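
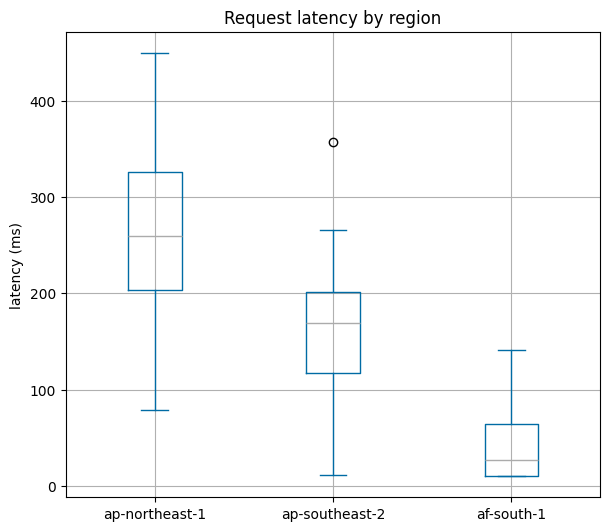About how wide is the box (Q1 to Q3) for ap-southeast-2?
Q3 ≈ 200, Q1 ≈ 120; IQR ≈ 80.

≈ 80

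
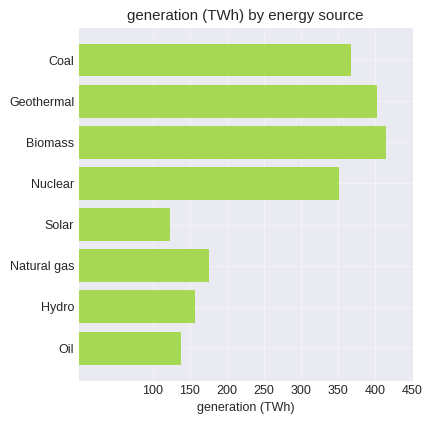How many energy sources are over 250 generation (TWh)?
4

Above 250: Coal, Geothermal, Biomass, Nuclear.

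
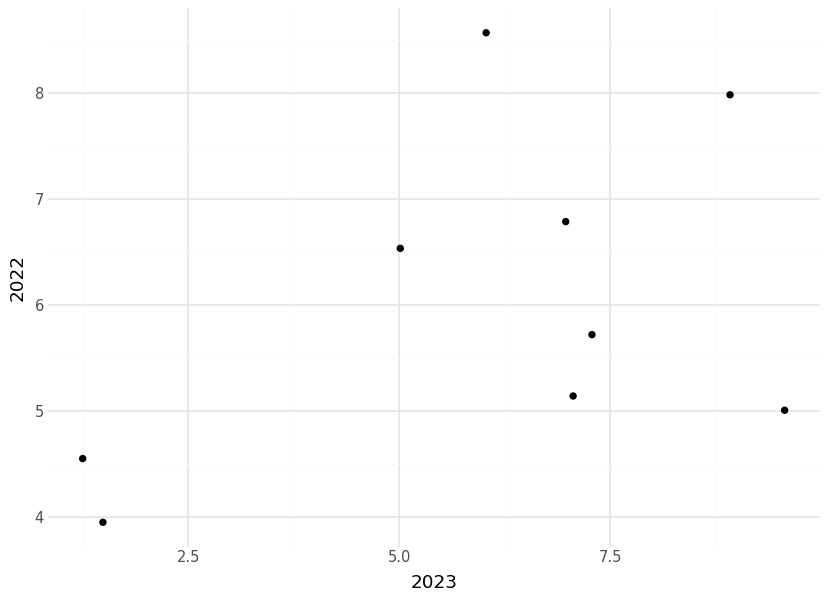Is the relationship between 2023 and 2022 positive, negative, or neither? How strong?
Points are positively correlated; moderate (|r| ≈ 0.5).

positive, moderate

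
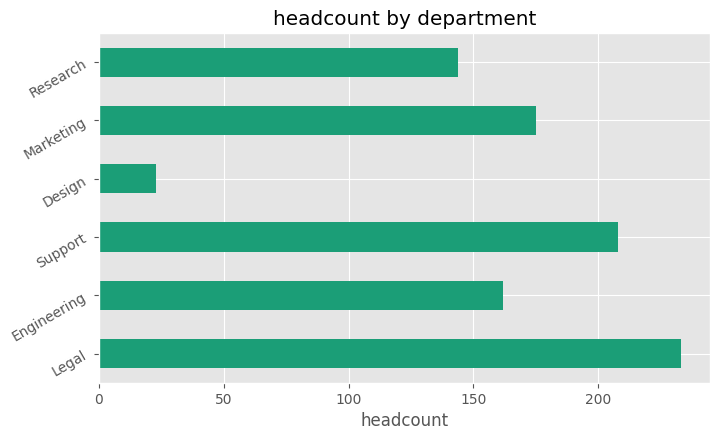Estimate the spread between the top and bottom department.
Max Legal ≈ 240, min Design ≈ 20; range ≈ 220.

≈ 220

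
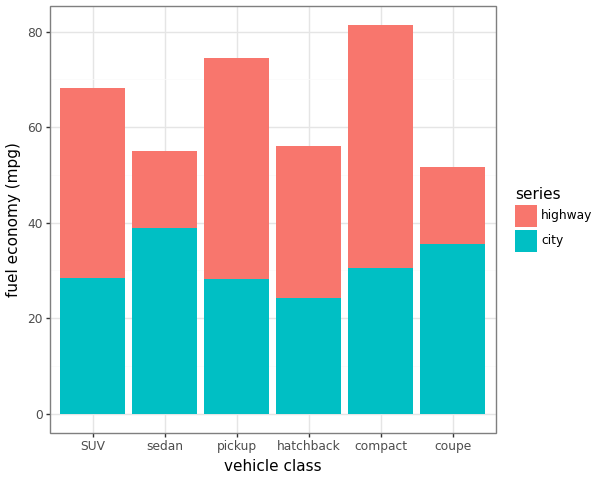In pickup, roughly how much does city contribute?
city top ≈ 30, bottom ≈ 0; segment ≈ 30.

≈ 30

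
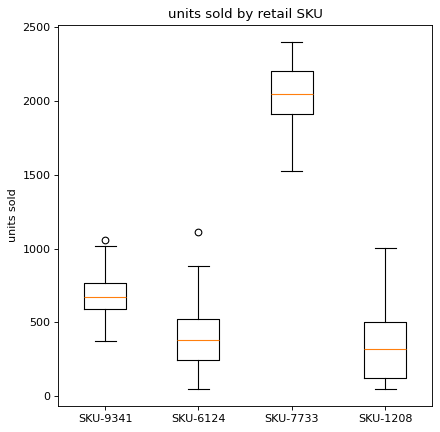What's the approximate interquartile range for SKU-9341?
Q3 ≈ 800, Q1 ≈ 600; IQR ≈ 200.

≈ 200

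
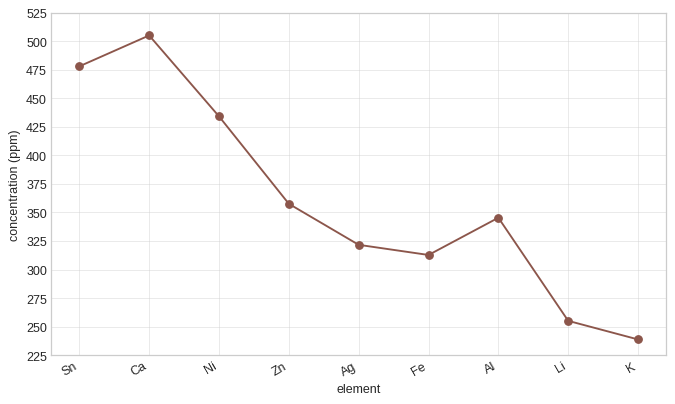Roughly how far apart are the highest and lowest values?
Max Ca ≈ 500, min K ≈ 250; range ≈ 250.

≈ 250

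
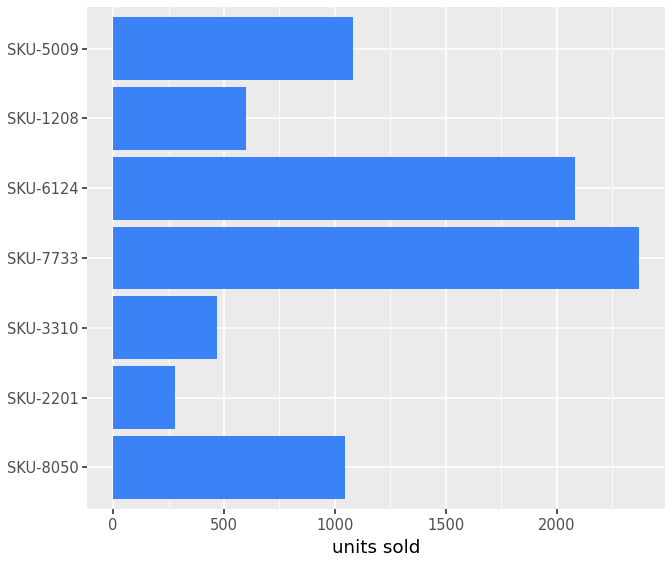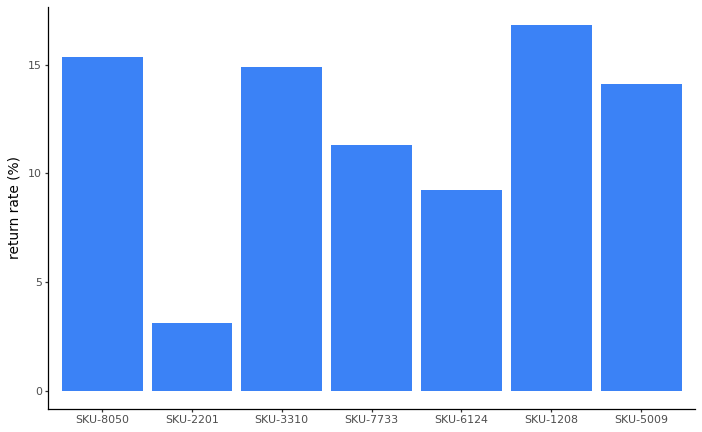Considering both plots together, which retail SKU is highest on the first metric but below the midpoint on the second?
Chart 2 median return rate (%) ≈ 14; below-median retail SKUs: SKU-2201, SKU-7733, SKU-6124. Among those, SKU-7733 has the highest units sold (≈ 2500).

SKU-7733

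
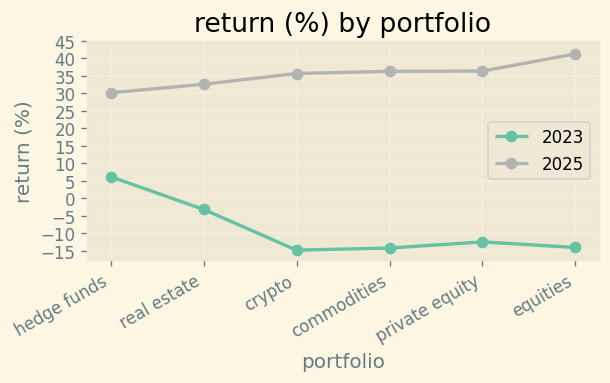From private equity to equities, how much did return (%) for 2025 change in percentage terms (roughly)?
≈ +14.3%

private equity ≈ 35, equities ≈ 40; (40 − 35) / 35 ≈ +14.3%.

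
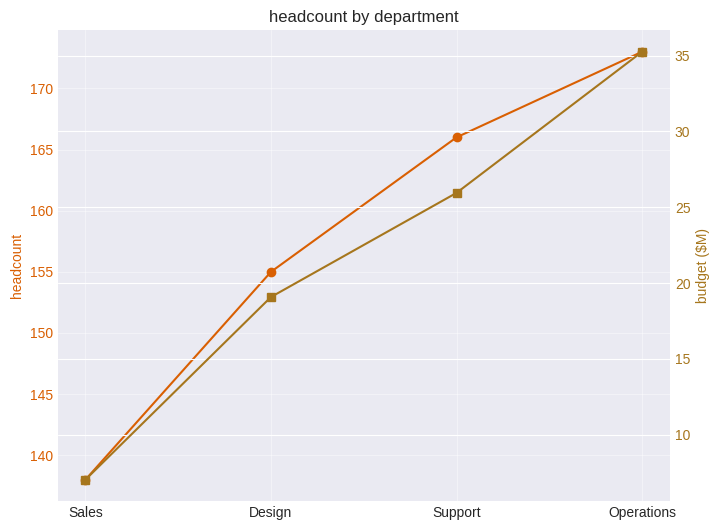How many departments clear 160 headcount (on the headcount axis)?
2

Above 160: Support, Operations.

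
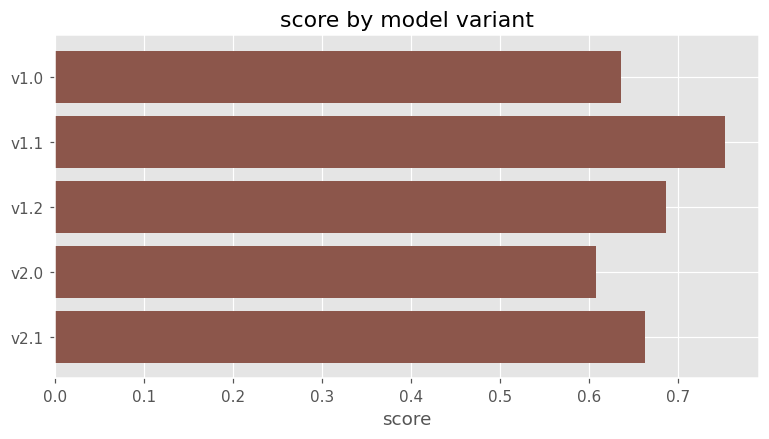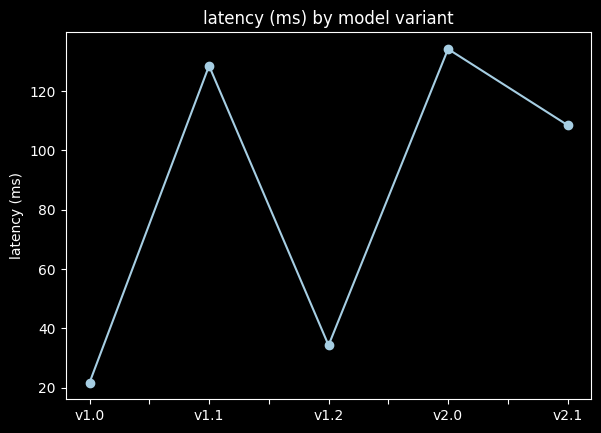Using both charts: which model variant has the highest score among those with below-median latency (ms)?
Chart 2 median latency (ms) ≈ 100; below-median model variants: v1.0, v1.2. Among those, v1.2 has the highest score (≈ 0.7).

v1.2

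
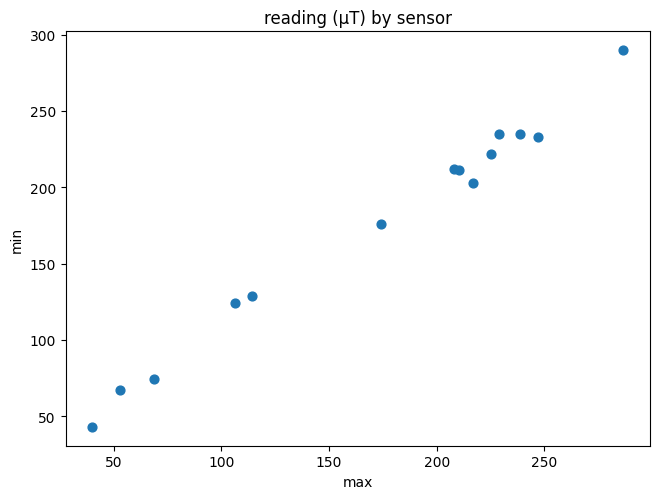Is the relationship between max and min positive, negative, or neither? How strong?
Points are positively correlated; strong (|r| ≈ 1.0).

positive, strong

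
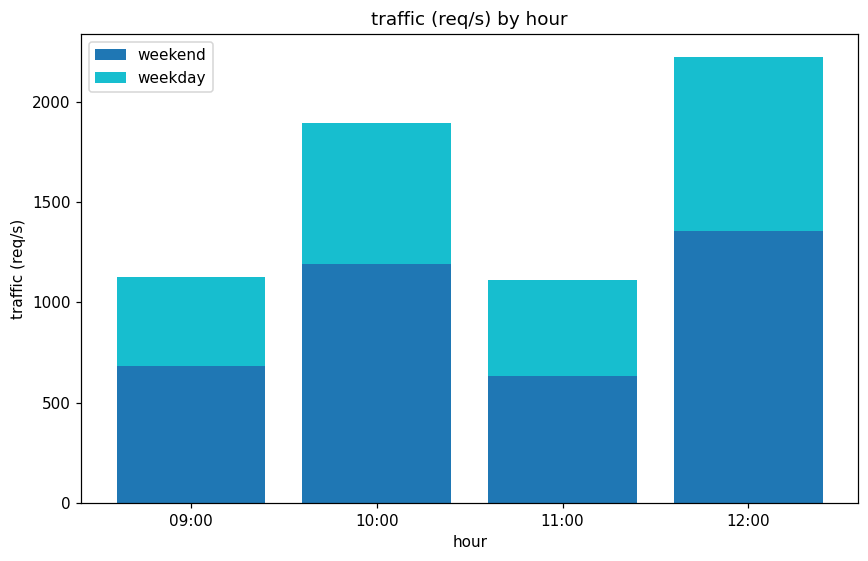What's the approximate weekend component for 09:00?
weekend top ≈ 600, bottom ≈ 0; segment ≈ 600.

≈ 600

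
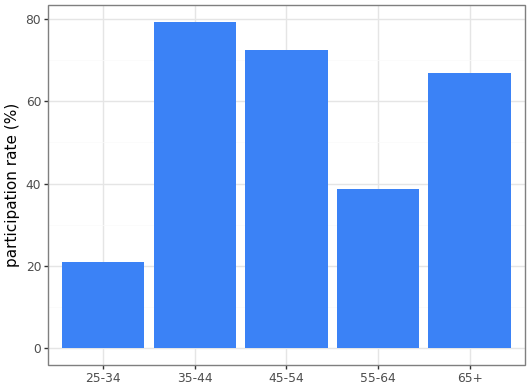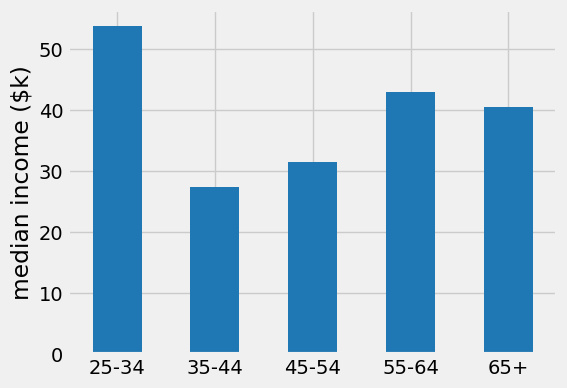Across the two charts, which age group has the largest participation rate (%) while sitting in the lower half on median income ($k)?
Chart 2 median median income ($k) ≈ 40; below-median age groups: 35-44, 45-54. Among those, 35-44 has the highest participation rate (%) (≈ 80).

35-44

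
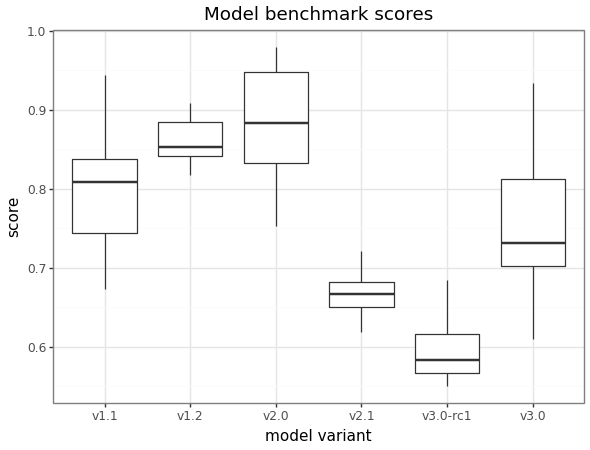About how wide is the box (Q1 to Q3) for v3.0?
Q3 ≈ 0.80, Q1 ≈ 0.70; IQR ≈ 0.10.

≈ 0.10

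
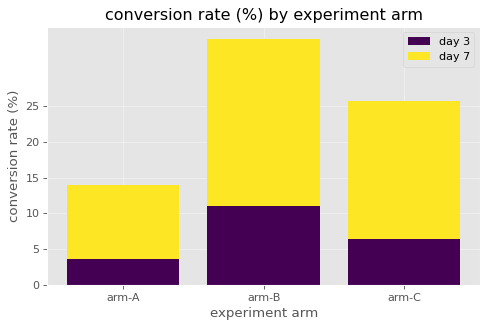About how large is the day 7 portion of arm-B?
day 7 top ≈ 35, bottom ≈ 10; segment ≈ 25.

≈ 25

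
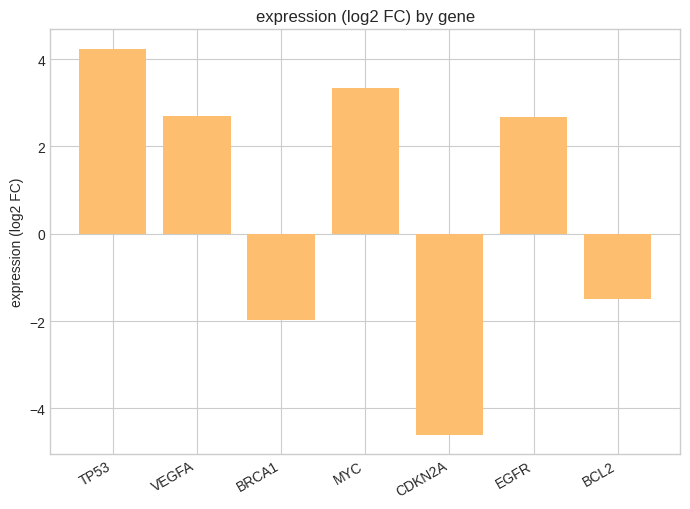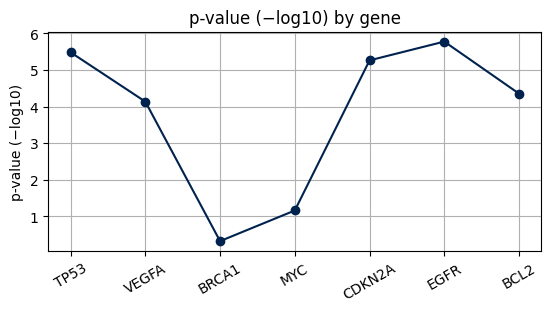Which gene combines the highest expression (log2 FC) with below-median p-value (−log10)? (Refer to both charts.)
MYC

Chart 2 median p-value (−log10) ≈ 4; below-median genes: VEGFA, BRCA1, MYC. Among those, MYC has the highest expression (log2 FC) (≈ 3.5).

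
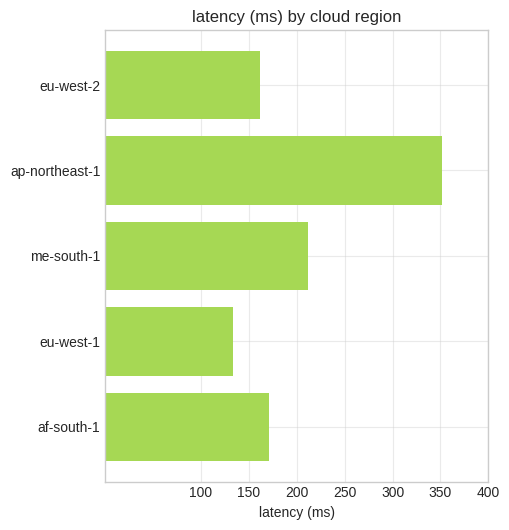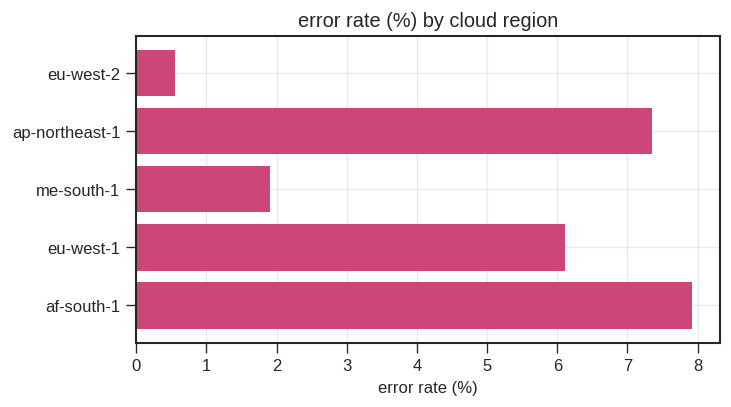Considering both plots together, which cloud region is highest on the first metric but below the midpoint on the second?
Chart 2 median error rate (%) ≈ 6; below-median cloud regions: eu-west-2, me-south-1. Among those, me-south-1 has the highest latency (ms) (≈ 200).

me-south-1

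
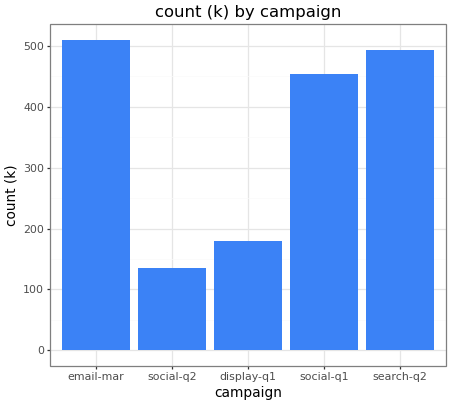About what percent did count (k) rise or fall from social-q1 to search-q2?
≈ +11.1%

social-q1 ≈ 450, search-q2 ≈ 500; (500 − 450) / 450 ≈ +11.1%.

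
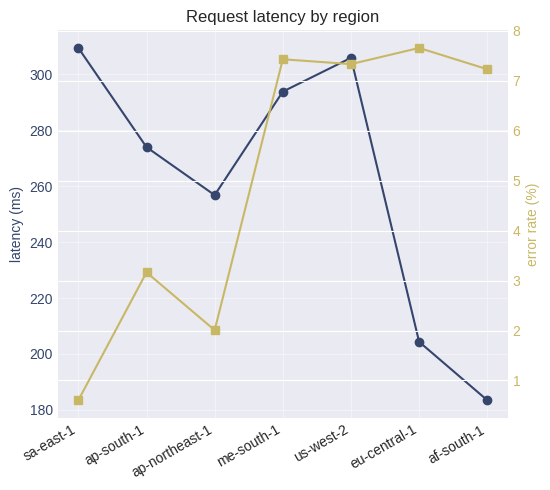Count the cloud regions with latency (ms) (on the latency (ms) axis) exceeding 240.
Above 240: sa-east-1, ap-south-1, ap-northeast-1, me-south-1, us-west-2.

5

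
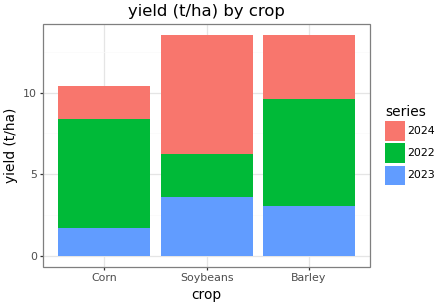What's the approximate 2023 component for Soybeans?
≈ 4

2023 top ≈ 4, bottom ≈ 0; segment ≈ 4.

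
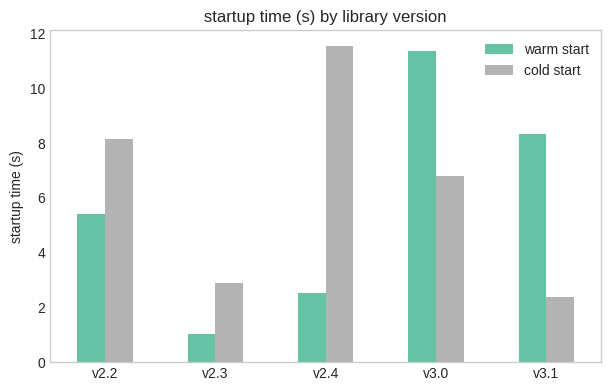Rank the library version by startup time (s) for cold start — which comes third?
v3.0

Top 4 for cold start: v2.4 ≈ 12, v2.2 ≈ 8, v3.0 ≈ 7, v2.3 ≈ 3.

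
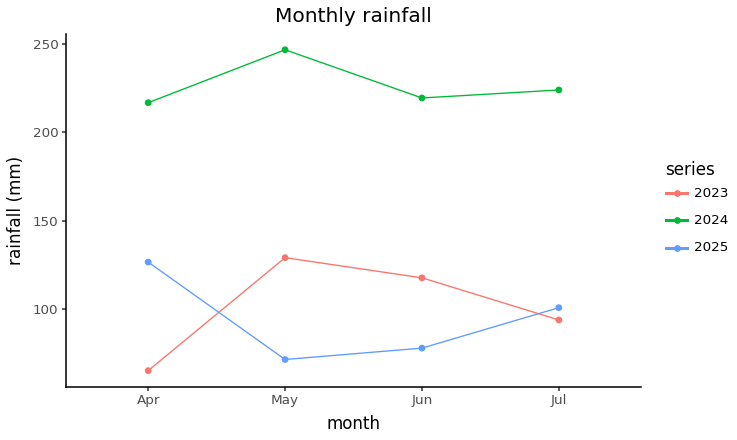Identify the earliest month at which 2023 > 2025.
May

Apr: 2023 ≈ 60 vs 2025 ≈ 120 (not yet); May: 2023 ≈ 120 vs 2025 ≈ 80 (first crossover).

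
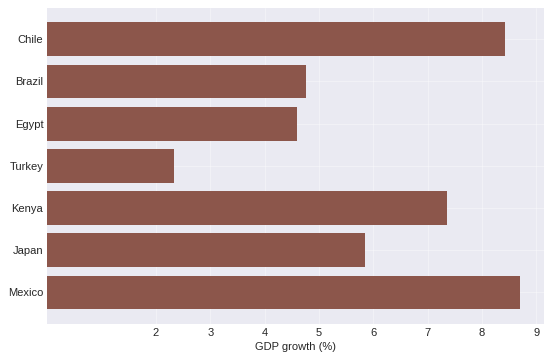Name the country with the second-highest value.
Chile

Top 3: Mexico ≈ 9, Chile ≈ 8, Kenya ≈ 7.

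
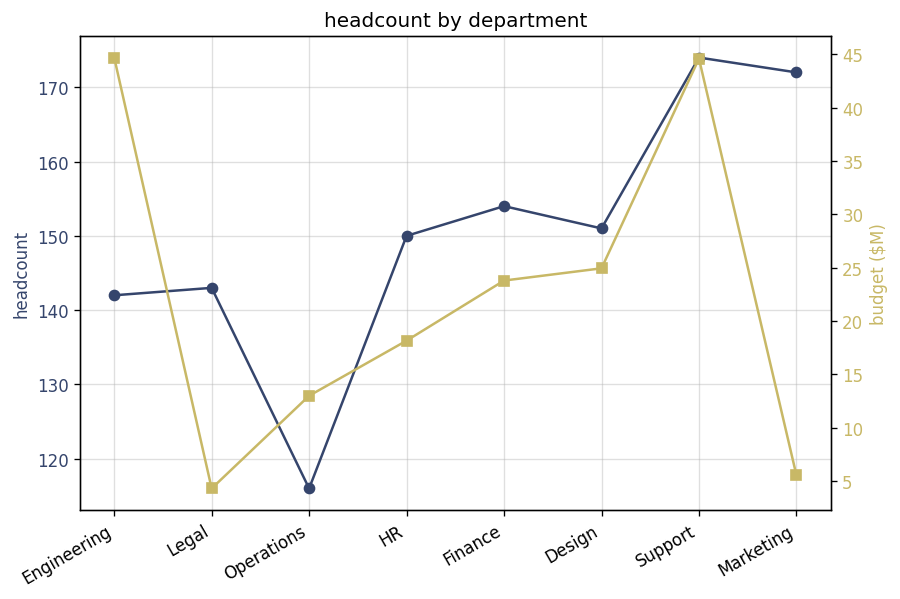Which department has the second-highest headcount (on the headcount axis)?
Marketing

Top 3 (on the headcount axis): Support ≈ 175, Marketing ≈ 170, Finance ≈ 155.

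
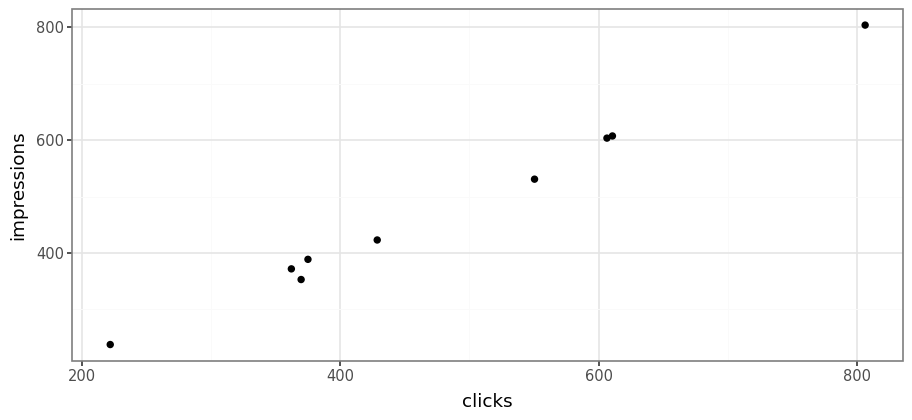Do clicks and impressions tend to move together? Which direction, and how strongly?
Points are positively correlated; strong (|r| ≈ 1.0).

positive, strong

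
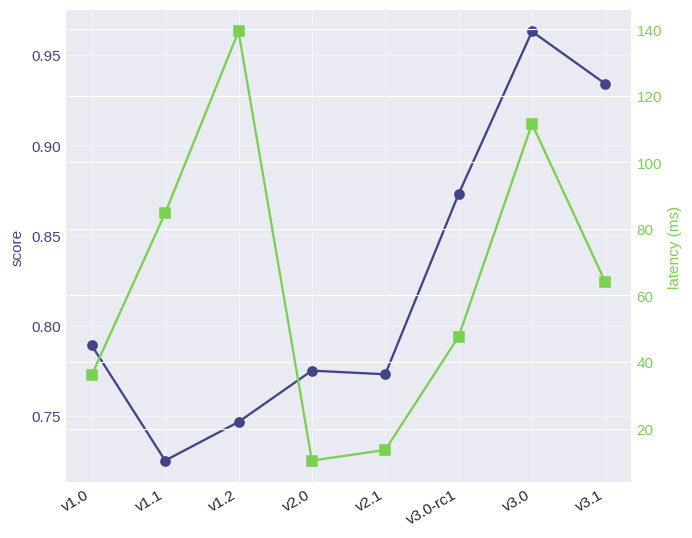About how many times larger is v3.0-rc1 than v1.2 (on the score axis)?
≈ 1.19×

v3.0-rc1 ≈ 0.88, v1.2 ≈ 0.74; 0.88/0.74 ≈ 1.19.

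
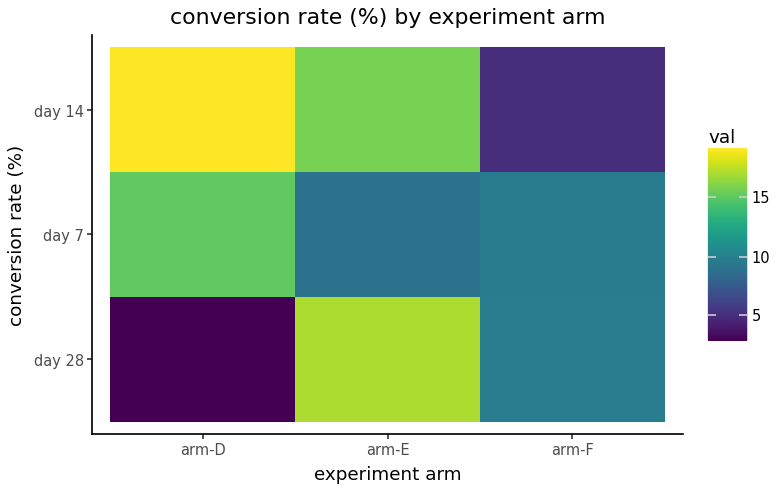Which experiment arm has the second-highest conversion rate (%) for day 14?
Top 3 for day 14: arm-D ≈ 20, arm-E ≈ 16, arm-F ≈ 6.

arm-E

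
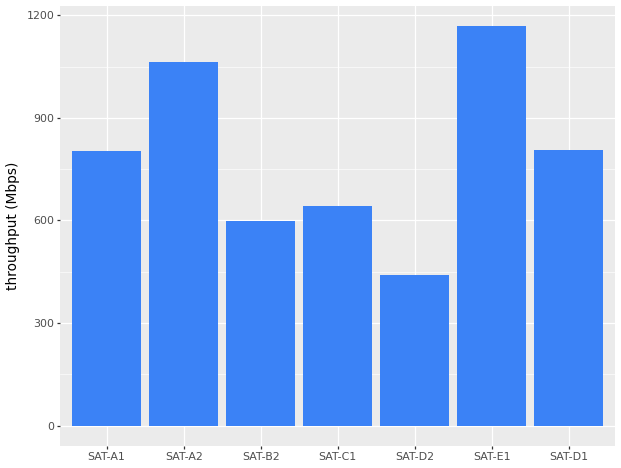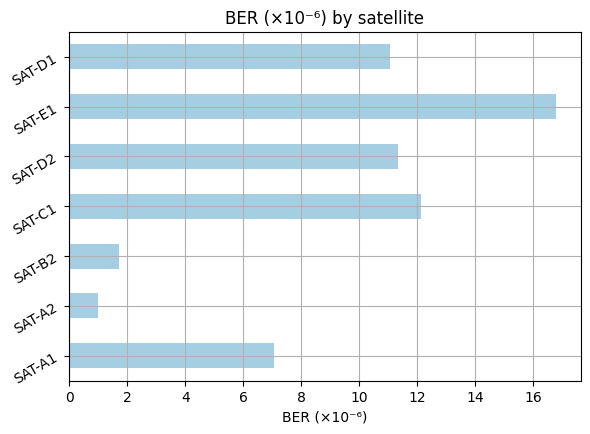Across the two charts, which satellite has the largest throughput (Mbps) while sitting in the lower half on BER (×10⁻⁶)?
SAT-A2

Chart 2 median BER (×10⁻⁶) ≈ 12; below-median satellites: SAT-A1, SAT-A2, SAT-B2. Among those, SAT-A2 has the highest throughput (Mbps) (≈ 1000).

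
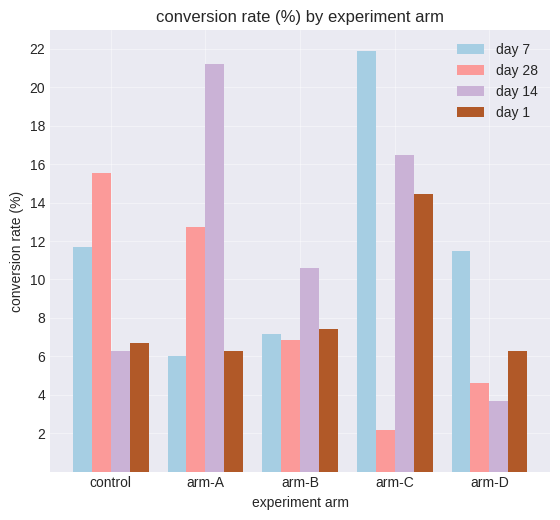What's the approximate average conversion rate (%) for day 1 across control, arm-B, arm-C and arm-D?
≈ 8

(6 + 8 + 14 + 6) / 4 ≈ 8.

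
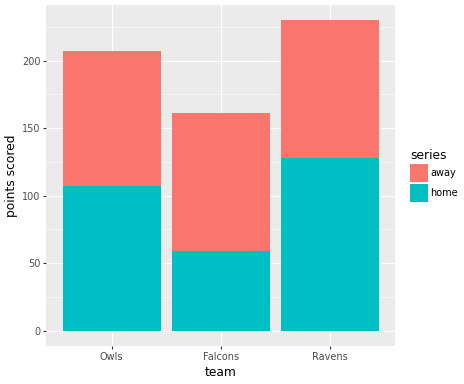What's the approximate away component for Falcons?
≈ 100

away top ≈ 160, bottom ≈ 60; segment ≈ 100.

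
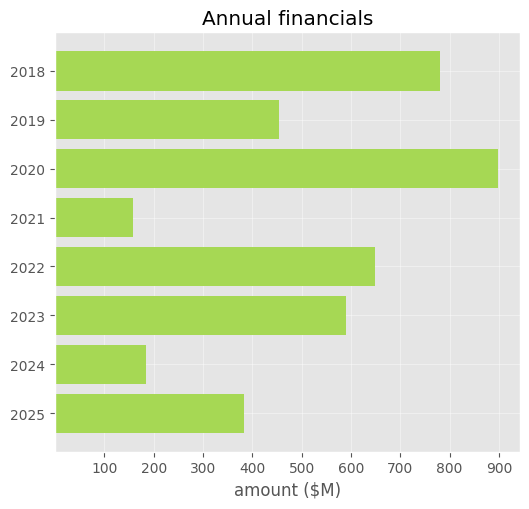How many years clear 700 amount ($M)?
Above 700: 2018, 2020.

2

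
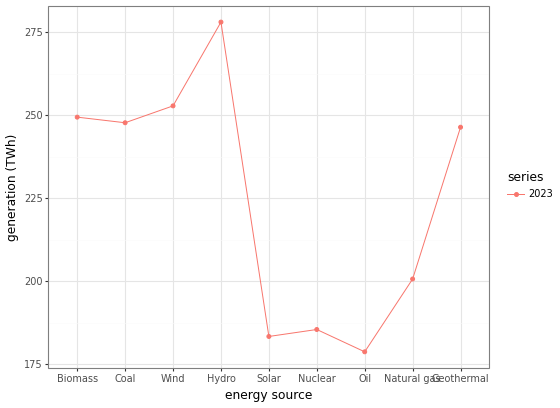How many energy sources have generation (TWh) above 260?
Above 260: Hydro.

1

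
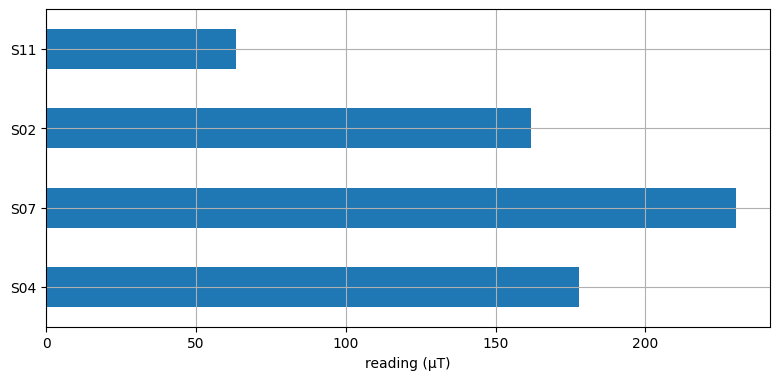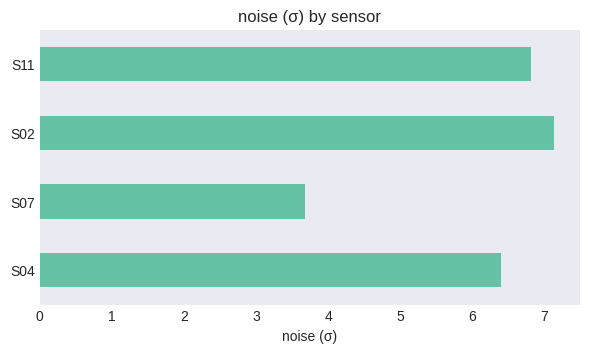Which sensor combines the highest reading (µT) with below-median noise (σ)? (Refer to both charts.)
Chart 2 median noise (σ) ≈ 7; below-median sensors: S04, S07. Among those, S07 has the highest reading (µT) (≈ 225).

S07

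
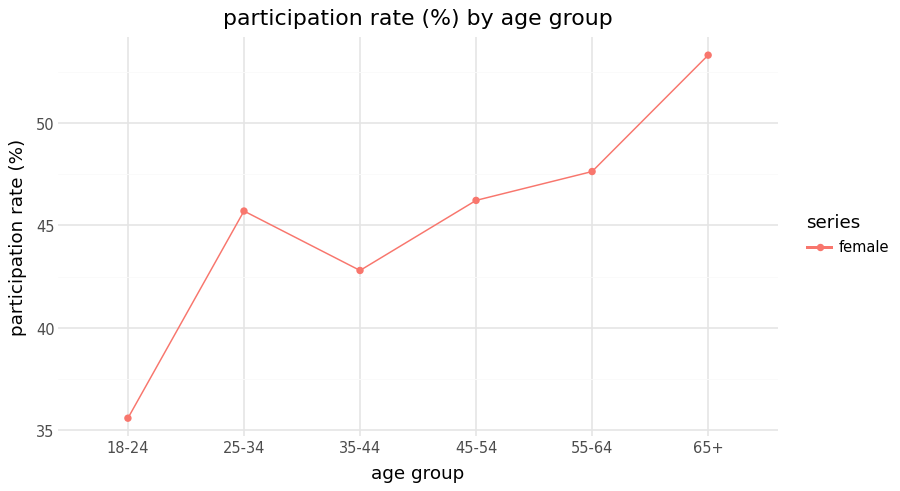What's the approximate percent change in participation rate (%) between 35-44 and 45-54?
≈ +9.5%

35-44 ≈ 42, 45-54 ≈ 46; (46 − 42) / 42 ≈ +9.5%.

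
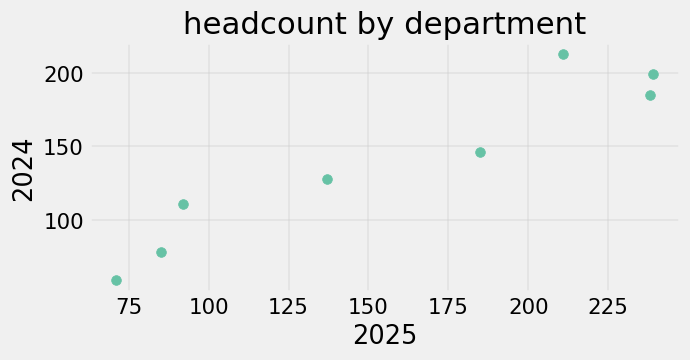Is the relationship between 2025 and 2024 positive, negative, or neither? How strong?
positive, strong

Points are positively correlated; strong (|r| ≈ 0.9).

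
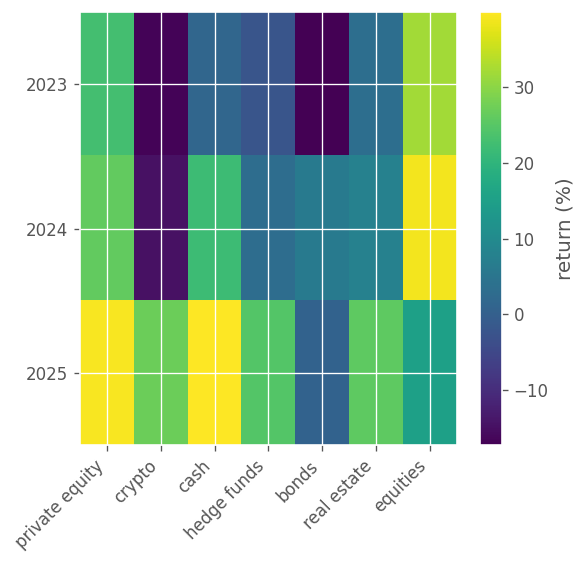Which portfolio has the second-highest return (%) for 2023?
Top 3 for 2023: equities ≈ 30, private equity ≈ 25, real estate ≈ 5.

private equity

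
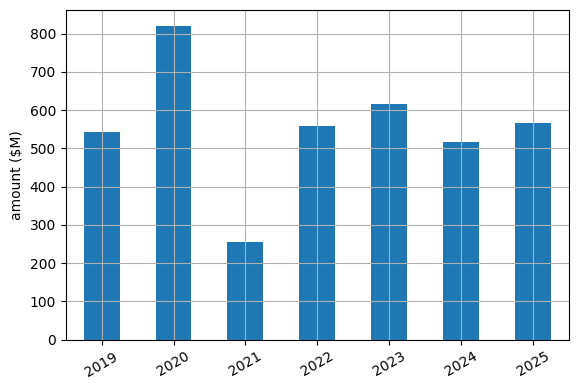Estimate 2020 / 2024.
2020 ≈ 800, 2024 ≈ 500; 800/500 ≈ 1.6.

≈ 1.6×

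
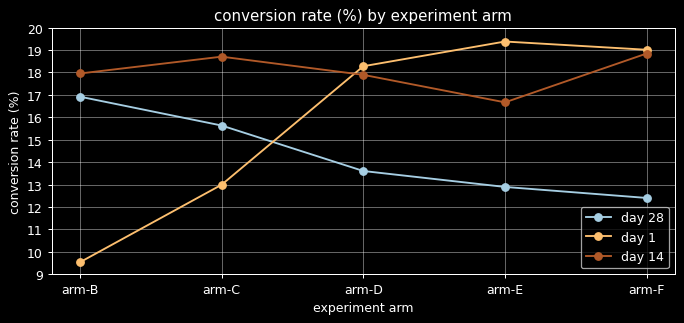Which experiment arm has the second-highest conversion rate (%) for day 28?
Top 3 for day 28: arm-B ≈ 17, arm-C ≈ 16, arm-D ≈ 14.

arm-C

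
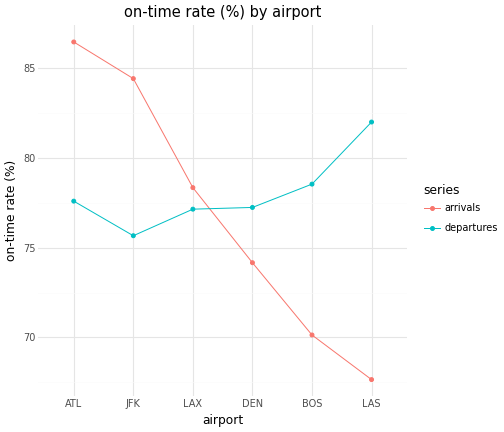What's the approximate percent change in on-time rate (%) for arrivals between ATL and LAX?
≈ -9.3%

ATL ≈ 86, LAX ≈ 78; (78 − 86) / 86 ≈ -9.3%.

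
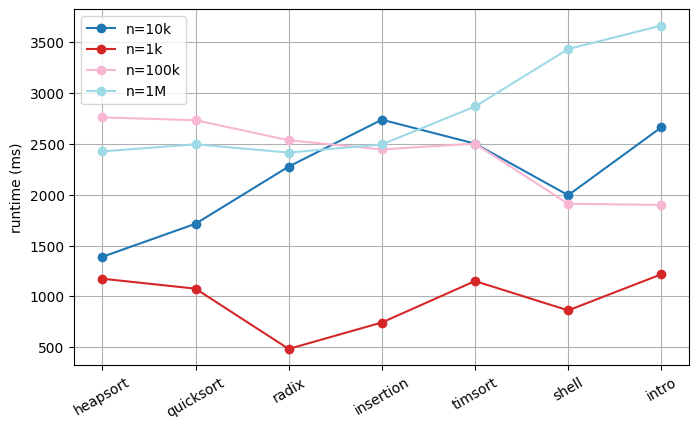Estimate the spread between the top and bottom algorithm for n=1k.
≈ 500

Max intro ≈ 1000, min radix ≈ 500; range ≈ 500.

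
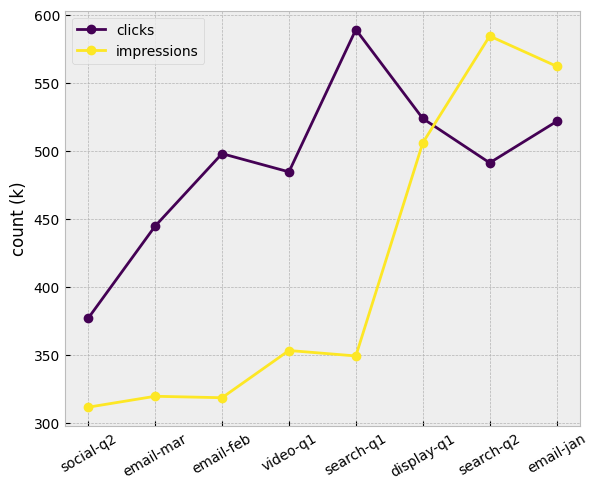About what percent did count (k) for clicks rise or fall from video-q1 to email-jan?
≈ +10.5%

video-q1 ≈ 475, email-jan ≈ 525; (525 − 475) / 475 ≈ +10.5%.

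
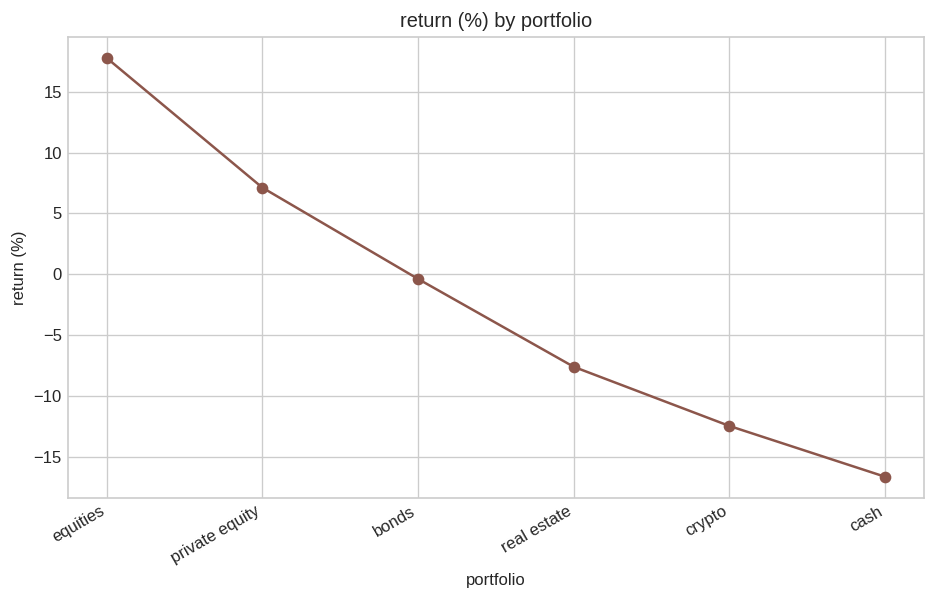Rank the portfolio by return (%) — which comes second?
Top 3: equities ≈ 20, private equity ≈ 5, bonds ≈ 0.

private equity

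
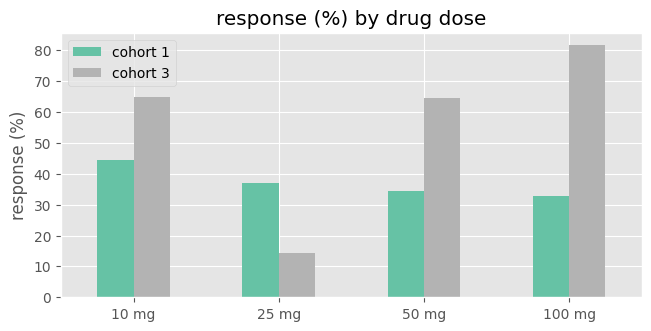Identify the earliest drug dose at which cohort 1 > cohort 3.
10 mg: cohort 1 ≈ 40 vs cohort 3 ≈ 60 (not yet); 25 mg: cohort 1 ≈ 40 vs cohort 3 ≈ 10 (first crossover).

25 mg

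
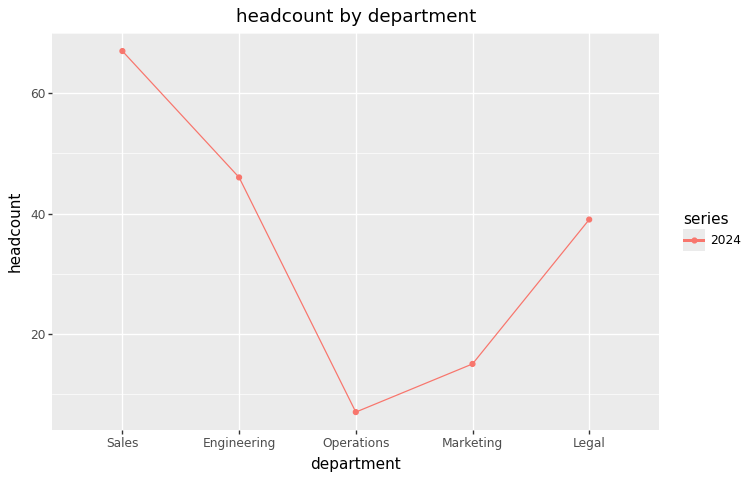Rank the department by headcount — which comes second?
Engineering

Top 3: Sales ≈ 65, Engineering ≈ 45, Legal ≈ 40.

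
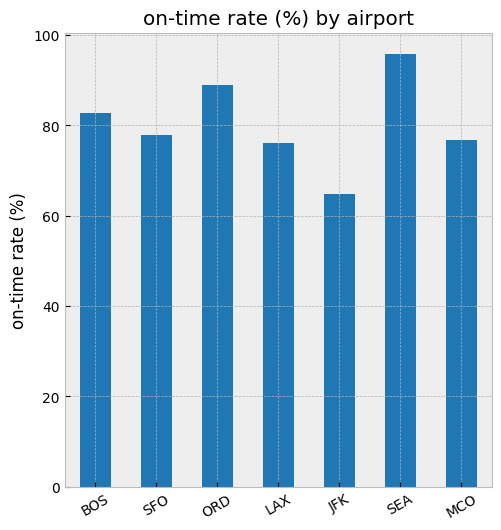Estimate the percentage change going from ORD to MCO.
≈ -11.1%

ORD ≈ 90, MCO ≈ 80; (80 − 90) / 90 ≈ -11.1%.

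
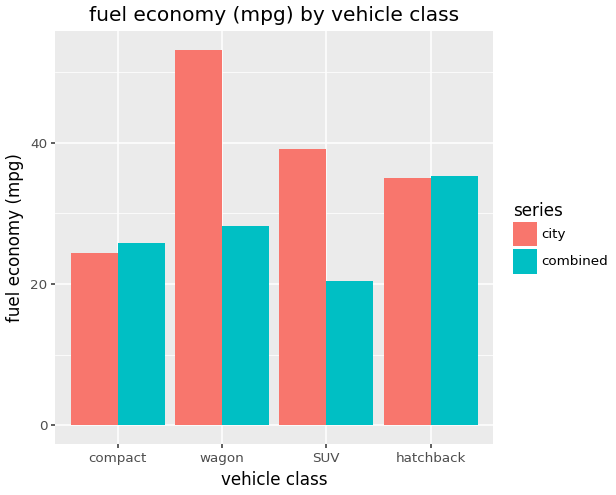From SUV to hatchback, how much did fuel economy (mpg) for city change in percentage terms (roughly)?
SUV ≈ 40, hatchback ≈ 35; (35 − 40) / 40 ≈ -12.5%.

≈ -12.5%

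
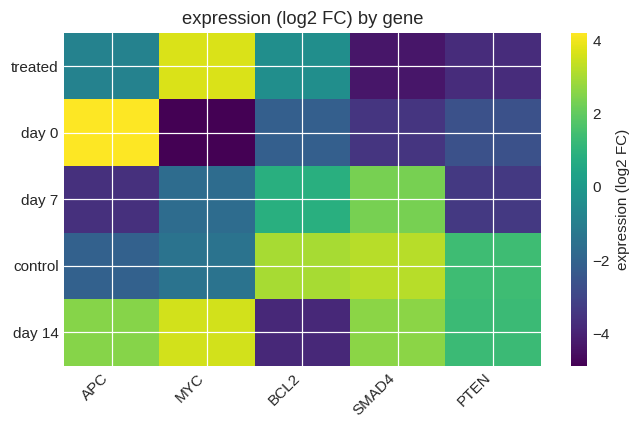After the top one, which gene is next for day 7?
BCL2

Top 3 for day 7: SMAD4 ≈ 2, BCL2 ≈ 1, MYC ≈ -2.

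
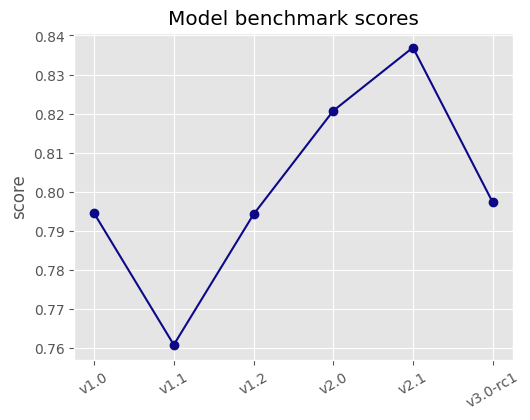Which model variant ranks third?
v3.0-rc1

Top 4: v2.1 ≈ 0.84, v2.0 ≈ 0.82, v3.0-rc1 ≈ 0.80, v1.0 ≈ 0.79.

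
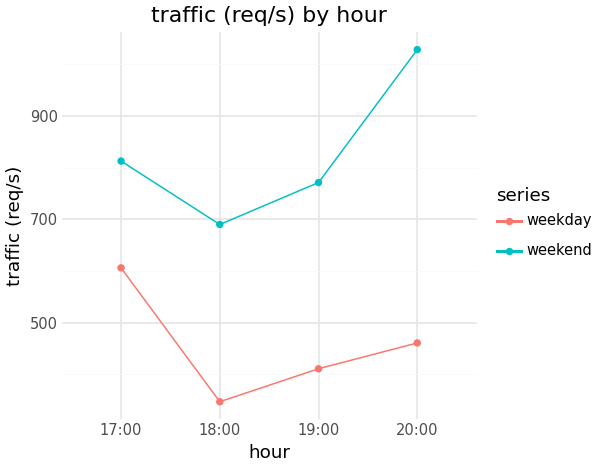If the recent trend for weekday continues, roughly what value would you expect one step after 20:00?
Last three: 300, 400, 500 → slope ≈ 100/step → next ≈ 600.

≈ 600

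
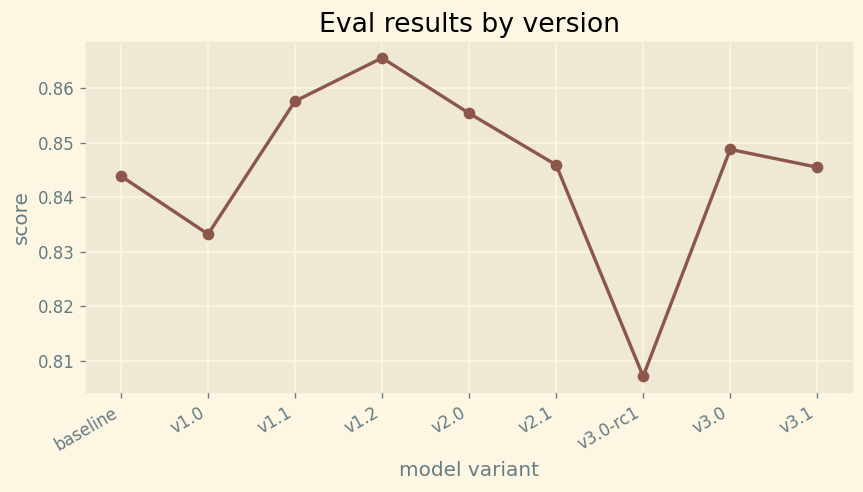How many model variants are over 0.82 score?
Above 0.82: baseline, v1.0, v1.1, v1.2, v2.0, v2.1, v3.0, v3.1.

8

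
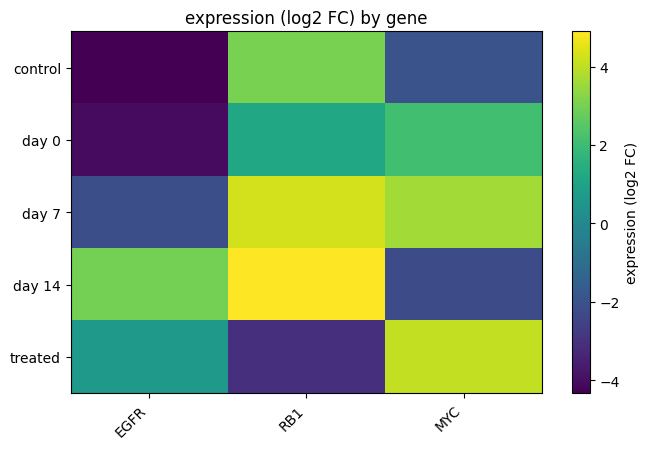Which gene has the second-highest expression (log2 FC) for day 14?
EGFR

Top 3 for day 14: RB1 ≈ 5, EGFR ≈ 3, MYC ≈ -2.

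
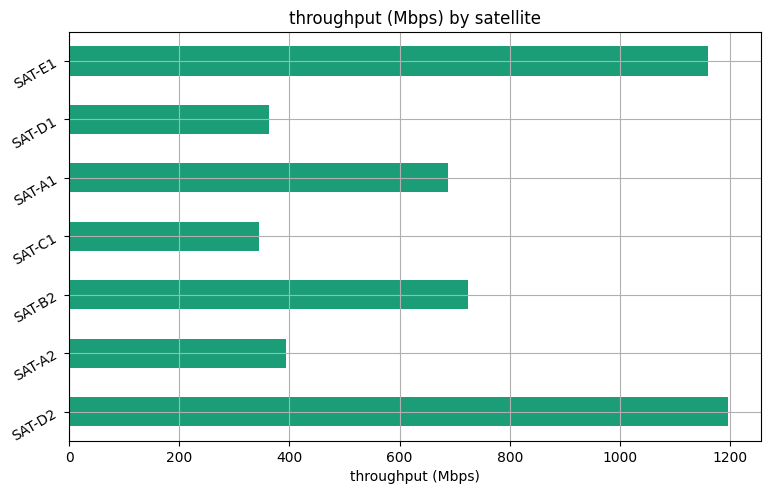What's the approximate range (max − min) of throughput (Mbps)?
≈ 900

Max SAT-D2 ≈ 1200, min SAT-C1 ≈ 300; range ≈ 900.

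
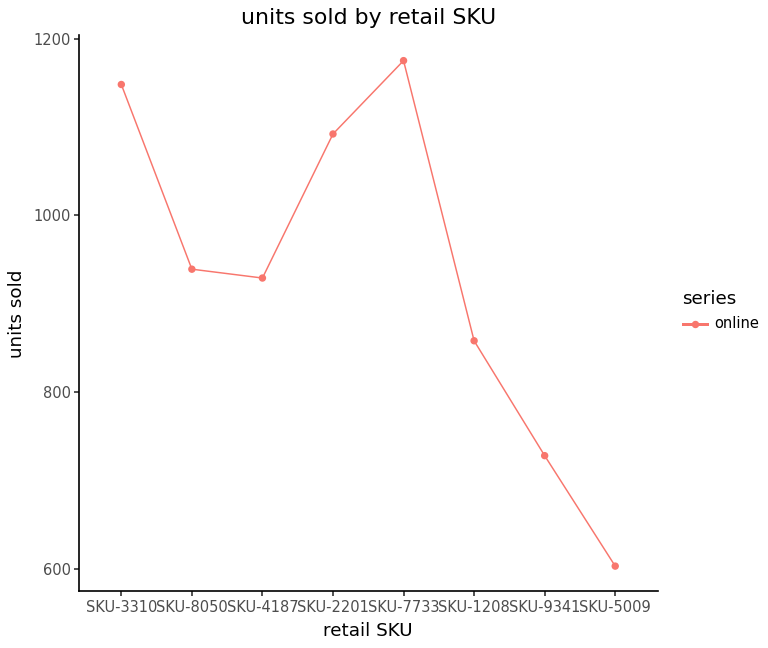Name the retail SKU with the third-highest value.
SKU-2201

Top 4: SKU-7733 ≈ 1200, SKU-3310 ≈ 1150, SKU-2201 ≈ 1100, SKU-8050 ≈ 950.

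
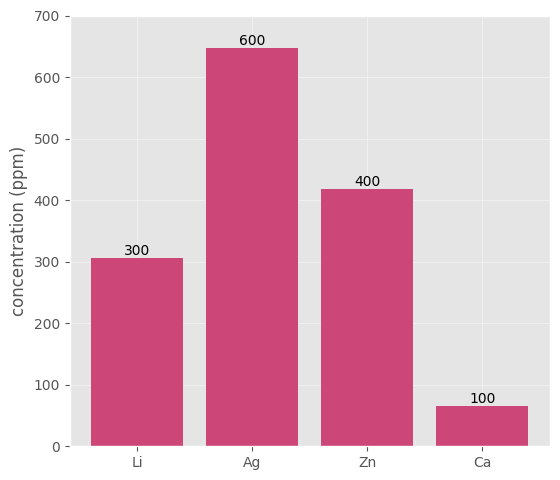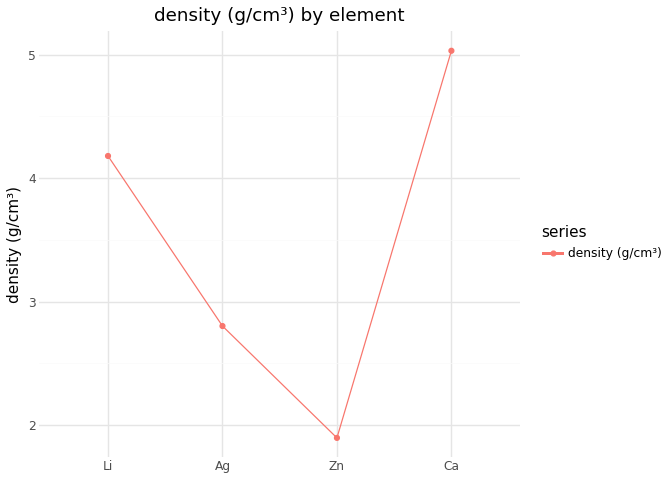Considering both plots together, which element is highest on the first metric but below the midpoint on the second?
Chart 2 median density (g/cm³) ≈ 3.5; below-median elements: Ag, Zn. Among those, Ag has the highest concentration (ppm) (≈ 600).

Ag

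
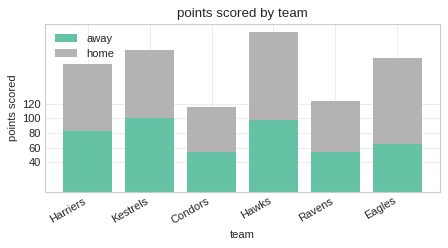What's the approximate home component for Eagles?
≈ 120

home top ≈ 180, bottom ≈ 60; segment ≈ 120.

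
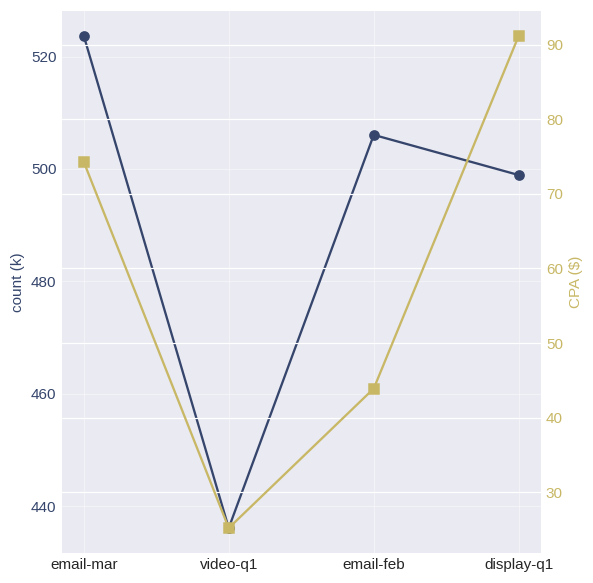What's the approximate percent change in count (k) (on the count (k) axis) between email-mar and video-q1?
≈ -15.4%

email-mar ≈ 520, video-q1 ≈ 440; (440 − 520) / 520 ≈ -15.4%.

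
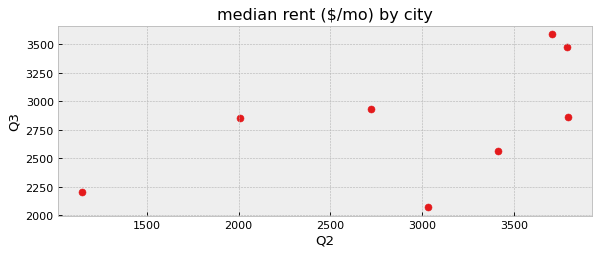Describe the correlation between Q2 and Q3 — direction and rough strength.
Points are positively correlated; moderate (|r| ≈ 0.6).

positive, moderate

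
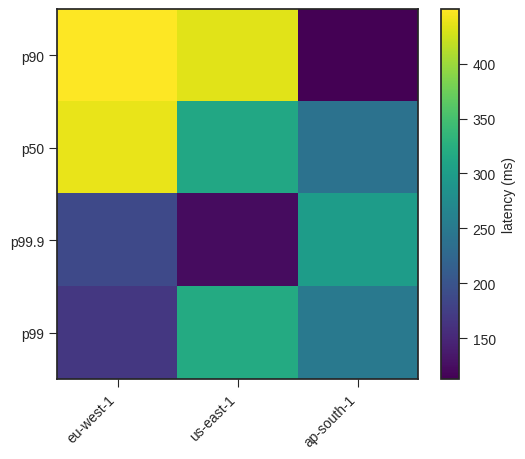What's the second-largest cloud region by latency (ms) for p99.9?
eu-west-1

Top 3 for p99.9: ap-south-1 ≈ 300, eu-west-1 ≈ 200, us-east-1 ≈ 100.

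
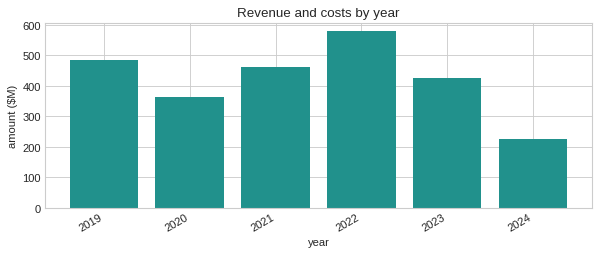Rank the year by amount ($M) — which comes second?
Top 3: 2022 ≈ 600, 2019 ≈ 500, 2021 ≈ 450.

2019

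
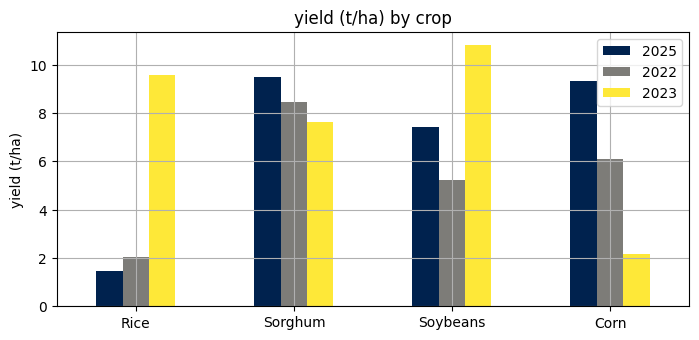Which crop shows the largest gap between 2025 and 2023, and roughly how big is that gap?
Rice, ≈ 9 t/ha

Rice: 2025 ≈ 1, 2023 ≈ 10 → gap ≈ 9. Next-largest (Corn) is only ≈ 7.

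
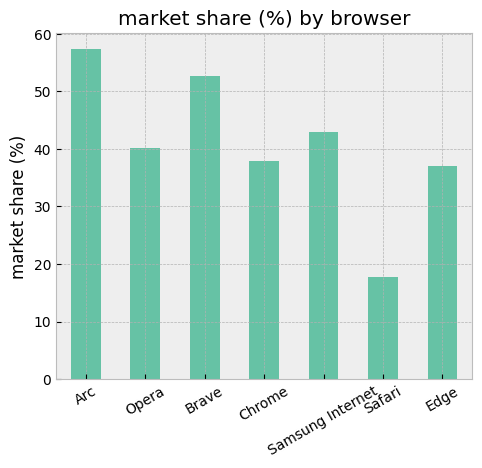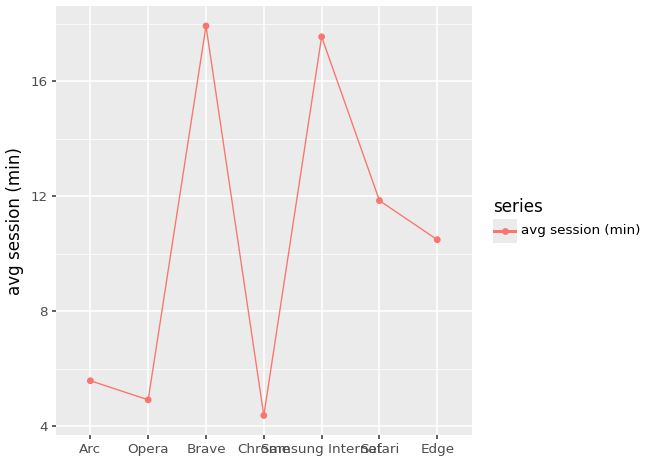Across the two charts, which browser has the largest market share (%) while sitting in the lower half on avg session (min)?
Arc

Chart 2 median avg session (min) ≈ 10; below-median browsers: Arc, Opera, Chrome. Among those, Arc has the highest market share (%) (≈ 60).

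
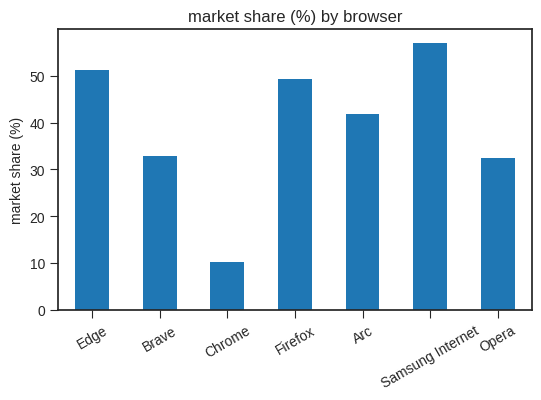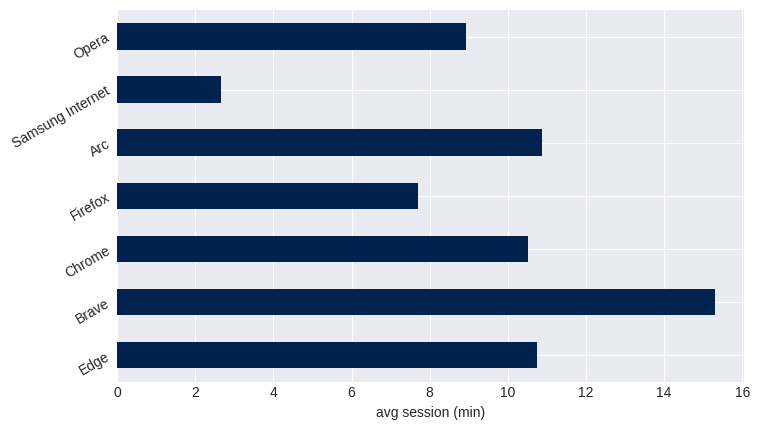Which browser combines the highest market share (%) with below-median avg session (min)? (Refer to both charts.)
Chart 2 median avg session (min) ≈ 10; below-median browsers: Firefox, Samsung Internet, Opera. Among those, Samsung Internet has the highest market share (%) (≈ 60).

Samsung Internet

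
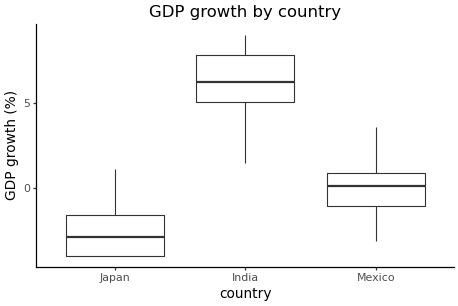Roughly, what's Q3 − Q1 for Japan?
Q3 ≈ -2, Q1 ≈ -4; IQR ≈ 2.

≈ 2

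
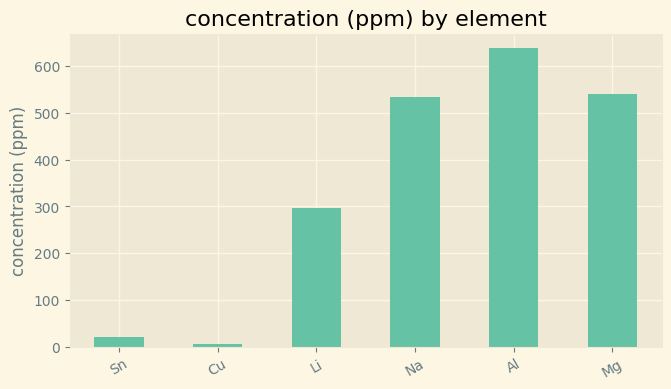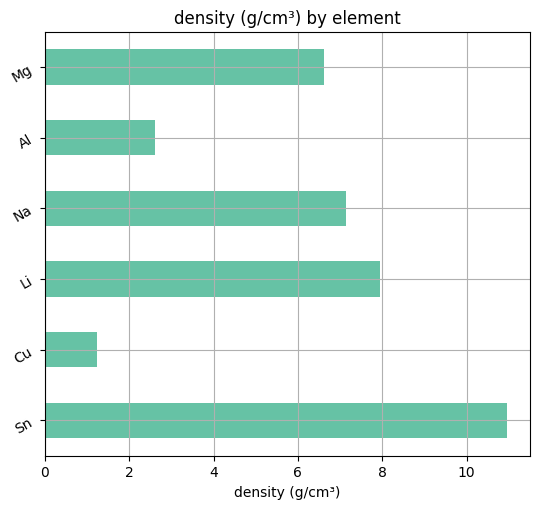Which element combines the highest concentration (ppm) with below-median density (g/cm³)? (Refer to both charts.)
Chart 2 median density (g/cm³) ≈ 6; below-median elements: Cu, Al, Mg. Among those, Al has the highest concentration (ppm) (≈ 600).

Al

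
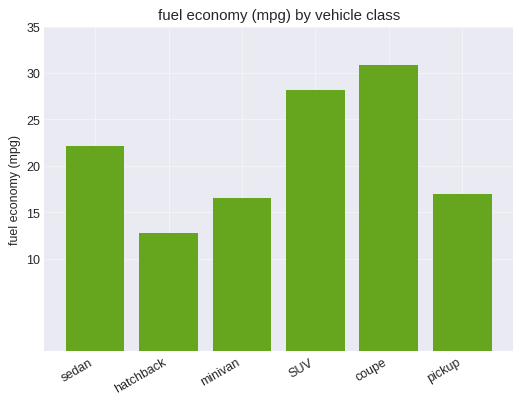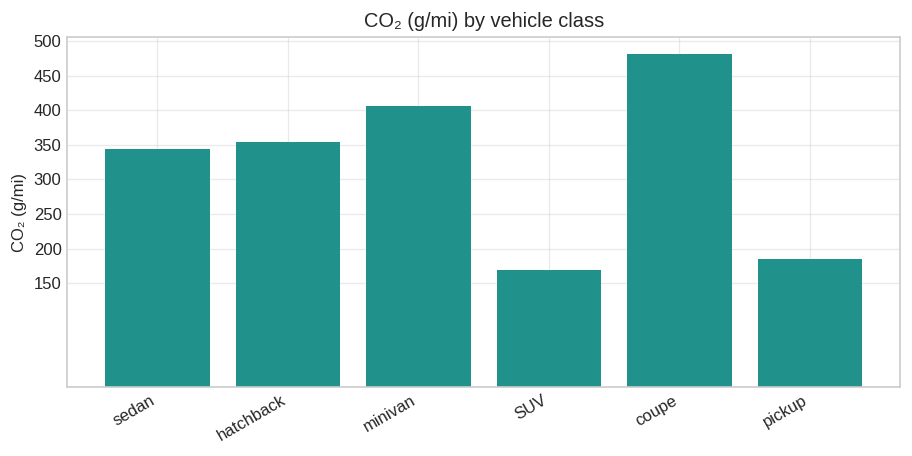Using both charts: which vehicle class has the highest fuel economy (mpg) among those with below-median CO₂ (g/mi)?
Chart 2 median CO₂ (g/mi) ≈ 350; below-median vehicle classes: sedan, SUV, pickup. Among those, SUV has the highest fuel economy (mpg) (≈ 30).

SUV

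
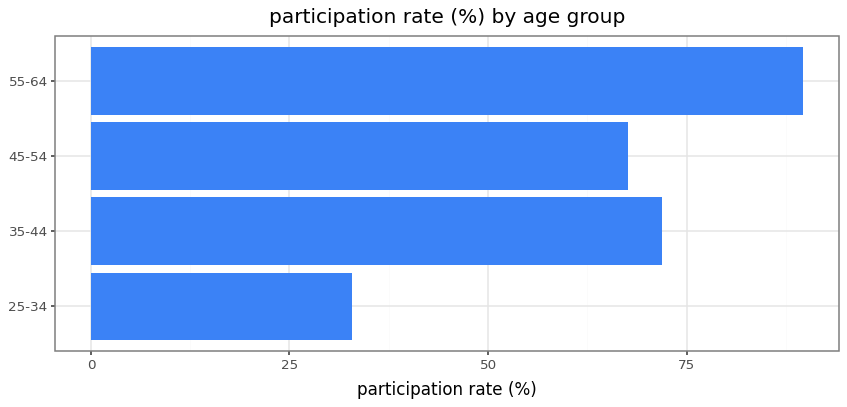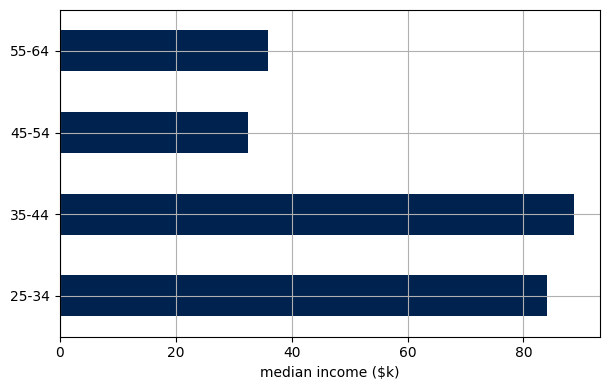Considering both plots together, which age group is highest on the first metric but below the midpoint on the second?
55-64

Chart 2 median median income ($k) ≈ 60; below-median age groups: 45-54, 55-64. Among those, 55-64 has the highest participation rate (%) (≈ 90).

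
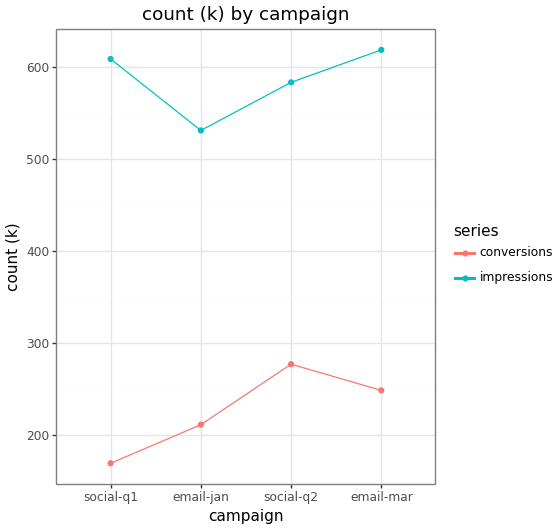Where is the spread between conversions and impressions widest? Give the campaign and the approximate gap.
social-q1, ≈ 450 k

social-q1: conversions ≈ 150, impressions ≈ 600 → gap ≈ 450. Next-largest (email-mar) is only ≈ 350.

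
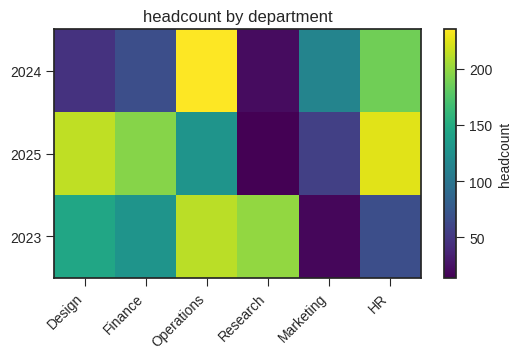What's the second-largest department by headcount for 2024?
HR

Top 3 for 2024: Operations ≈ 240, HR ≈ 180, Marketing ≈ 120.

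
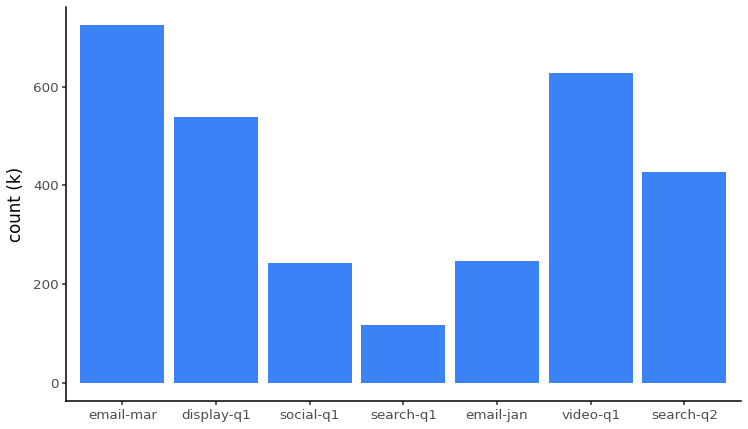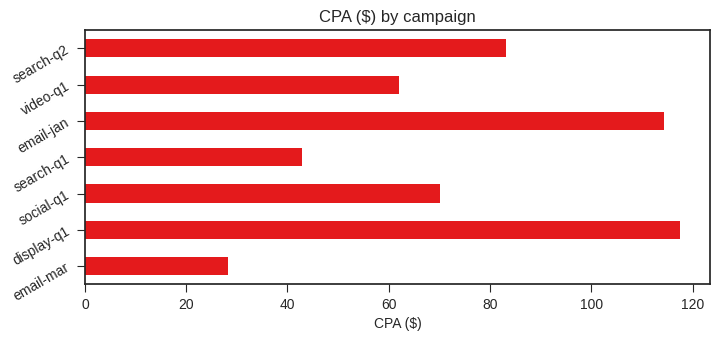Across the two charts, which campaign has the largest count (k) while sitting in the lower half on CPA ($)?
Chart 2 median CPA ($) ≈ 80; below-median campaigns: email-mar, search-q1, video-q1. Among those, email-mar has the highest count (k) (≈ 700).

email-mar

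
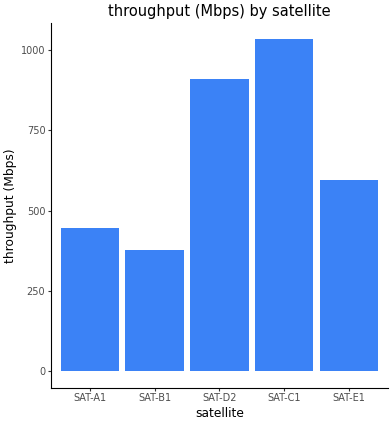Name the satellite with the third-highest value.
Top 4: SAT-C1 ≈ 1000, SAT-D2 ≈ 900, SAT-E1 ≈ 600, SAT-A1 ≈ 400.

SAT-E1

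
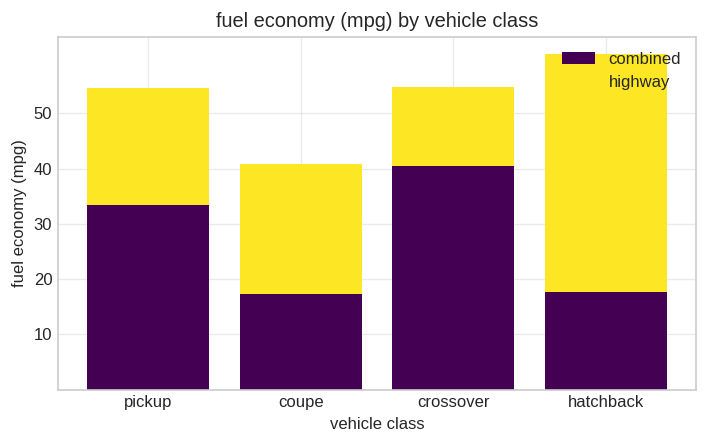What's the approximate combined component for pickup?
≈ 30

combined top ≈ 30, bottom ≈ 0; segment ≈ 30.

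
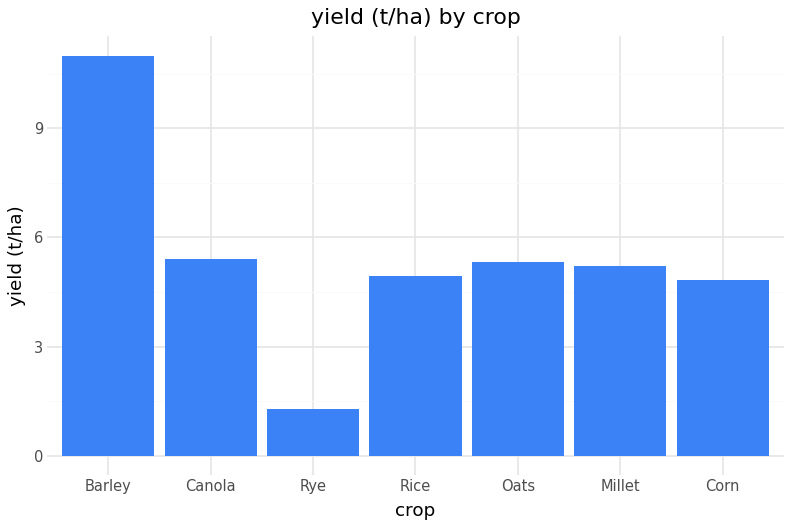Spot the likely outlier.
Barley

Barley ≈ 11; the rest sit between ≈ 1 and ≈ 5.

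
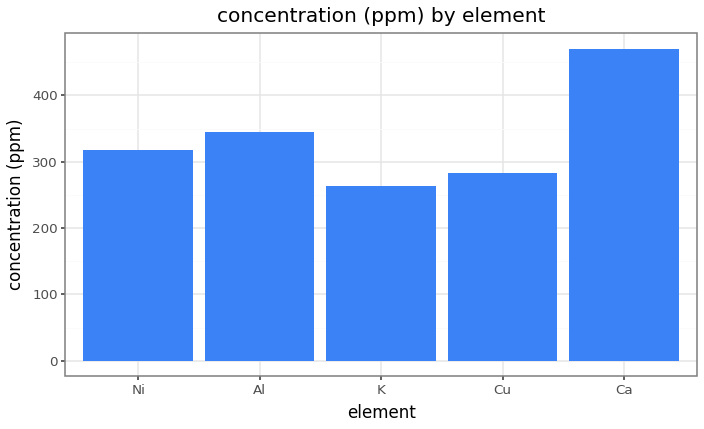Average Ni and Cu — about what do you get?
≈ 300

(300 + 300) / 2 ≈ 300.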